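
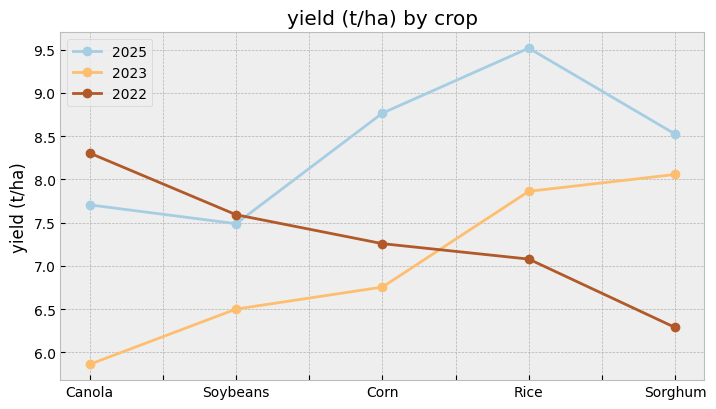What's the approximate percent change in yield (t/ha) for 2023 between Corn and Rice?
≈ +14.3%

Corn ≈ 7.0, Rice ≈ 8.0; (8.0 − 7.0) / 7.0 ≈ +14.3%.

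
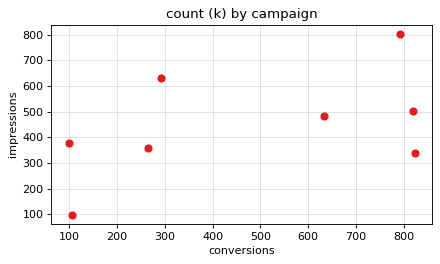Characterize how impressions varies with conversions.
positive, moderate

Points are positively correlated; moderate (|r| ≈ 0.5).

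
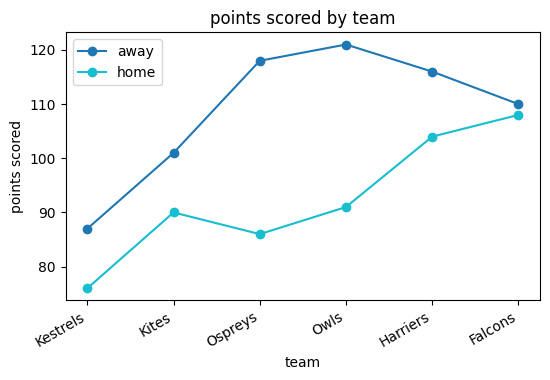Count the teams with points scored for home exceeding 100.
Above 100: Harriers, Falcons.

2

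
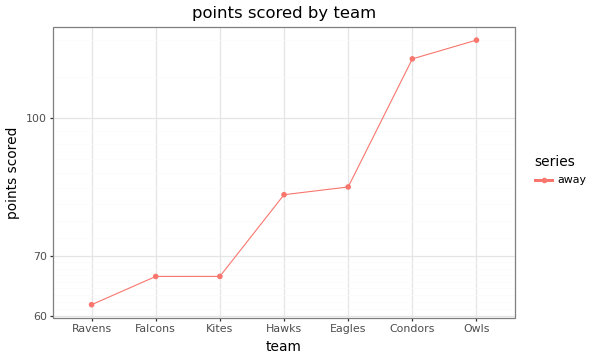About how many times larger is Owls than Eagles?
Owls ≈ 120, Eagles ≈ 80; 120/80 ≈ 1.5.

≈ 1.5×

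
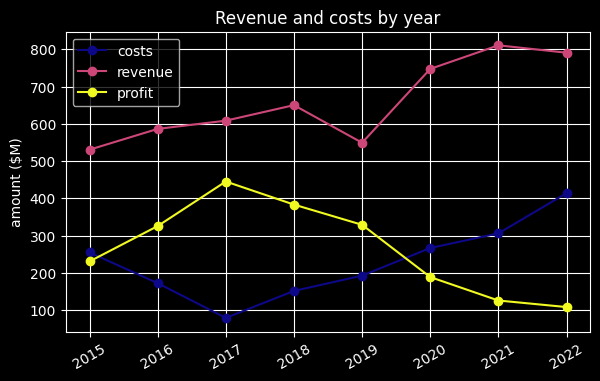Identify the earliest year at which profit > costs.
2016

2015: profit ≈ 200 vs costs ≈ 300 (not yet); 2016: profit ≈ 300 vs costs ≈ 200 (first crossover).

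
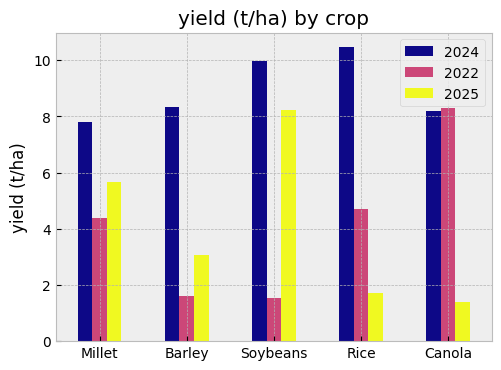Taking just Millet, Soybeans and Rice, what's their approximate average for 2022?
≈ 4

(4 + 2 + 5) / 3 ≈ 4.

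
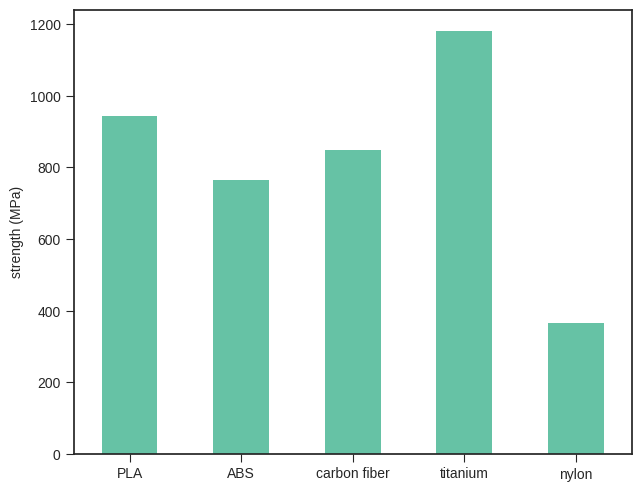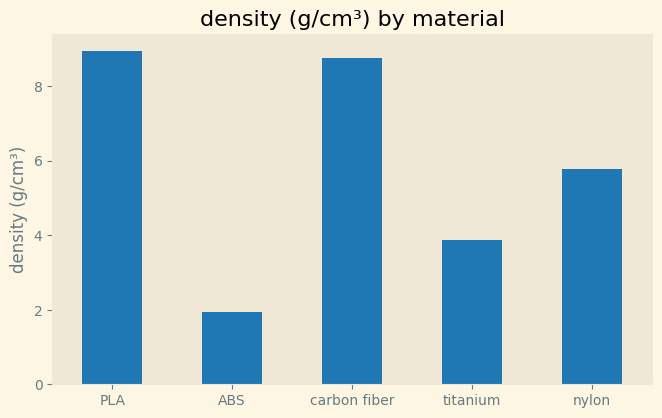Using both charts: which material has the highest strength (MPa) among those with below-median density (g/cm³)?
Chart 2 median density (g/cm³) ≈ 6; below-median materials: ABS, titanium. Among those, titanium has the highest strength (MPa) (≈ 1200).

titanium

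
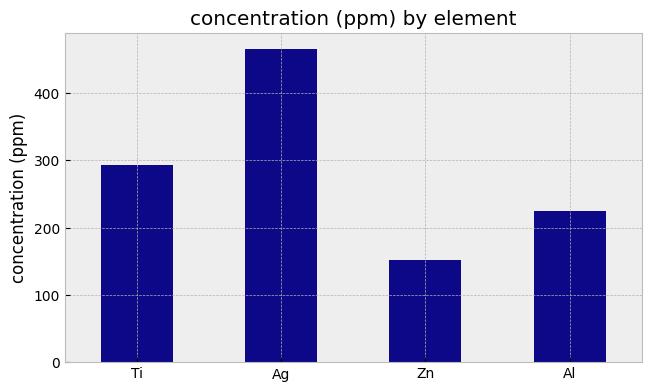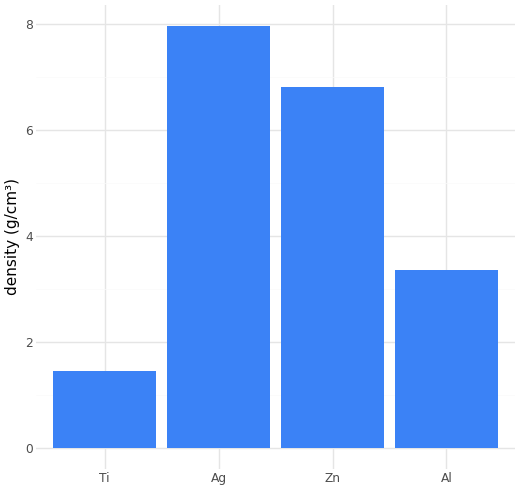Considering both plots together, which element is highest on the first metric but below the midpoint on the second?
Chart 2 median density (g/cm³) ≈ 5; below-median elements: Ti, Al. Among those, Ti has the highest concentration (ppm) (≈ 300).

Ti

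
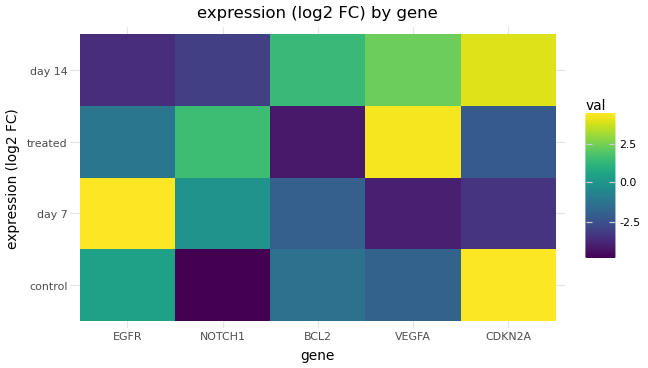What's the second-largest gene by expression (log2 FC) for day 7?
Top 3 for day 7: EGFR ≈ 4, NOTCH1 ≈ 0, BCL2 ≈ -2.

NOTCH1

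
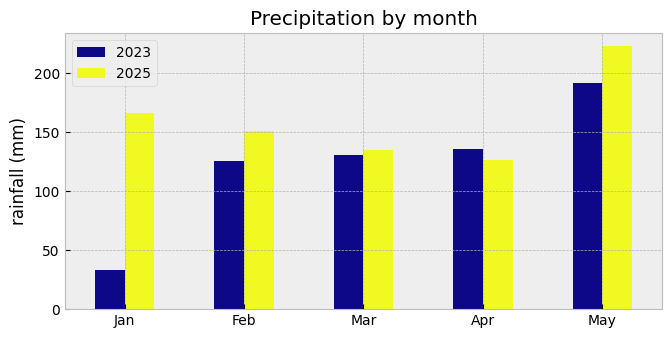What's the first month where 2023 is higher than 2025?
Apr

Mar: 2023 ≈ 140 vs 2025 ≈ 140 (not yet); Apr: 2023 ≈ 140 vs 2025 ≈ 120 (first crossover).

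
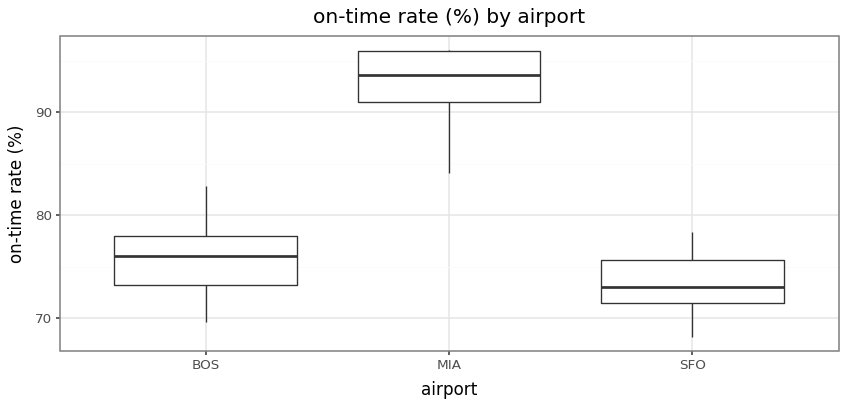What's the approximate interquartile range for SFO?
Q3 ≈ 76, Q1 ≈ 72; IQR ≈ 4.

≈ 4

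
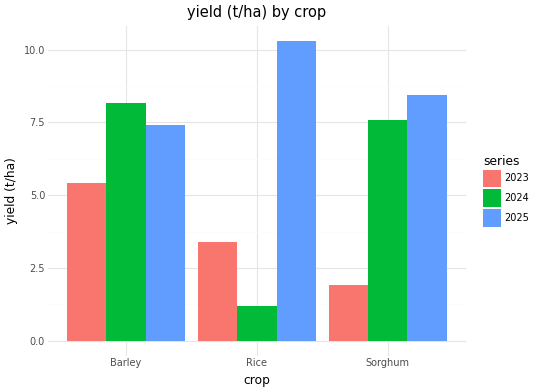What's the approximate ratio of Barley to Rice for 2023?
Barley ≈ 5, Rice ≈ 3; 5/3 ≈ 1.67.

≈ 1.67×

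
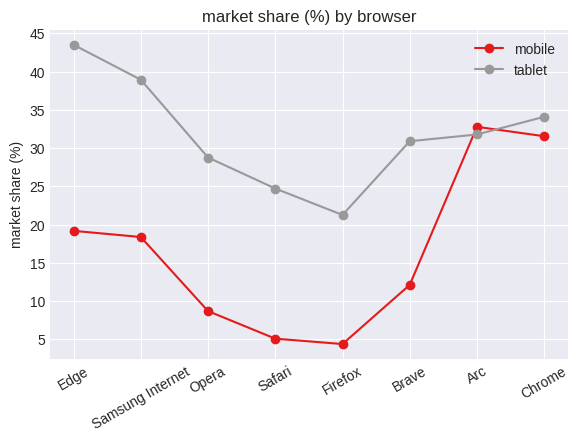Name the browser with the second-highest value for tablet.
Samsung Internet

Top 3 for tablet: Edge ≈ 45, Samsung Internet ≈ 40, Chrome ≈ 35.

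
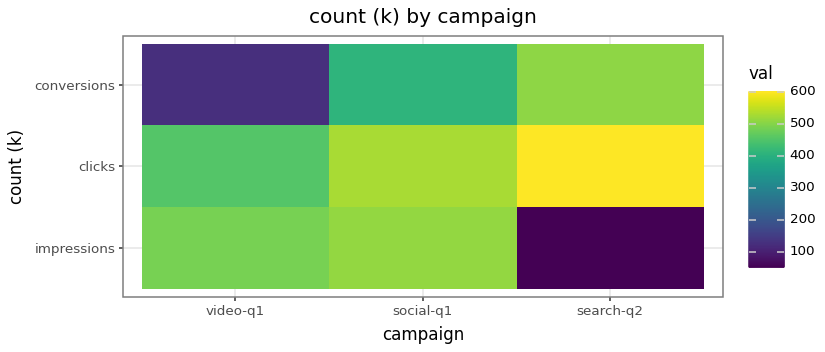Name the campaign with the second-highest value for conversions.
Top 3 for conversions: search-q2 ≈ 500, social-q1 ≈ 400, video-q1 ≈ 150.

social-q1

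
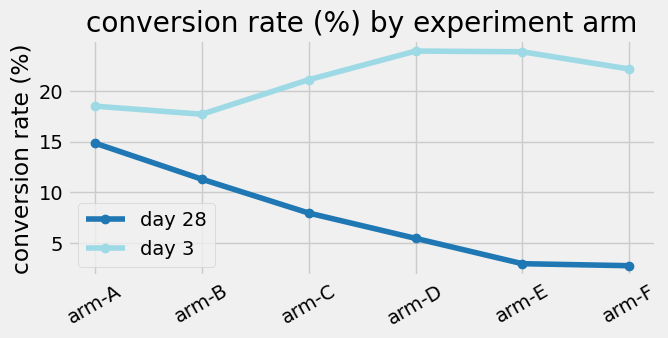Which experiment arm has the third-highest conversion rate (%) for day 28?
arm-C

Top 4 for day 28: arm-A ≈ 14, arm-B ≈ 12, arm-C ≈ 8, arm-D ≈ 6.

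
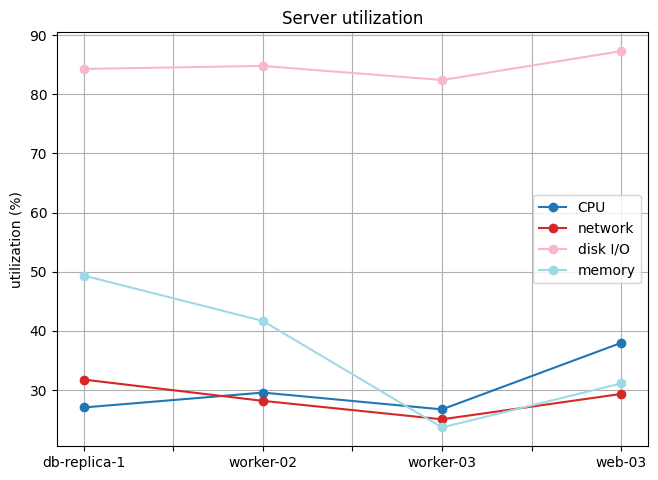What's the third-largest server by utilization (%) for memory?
web-03

Top 4 for memory: db-replica-1 ≈ 50, worker-02 ≈ 40, web-03 ≈ 30, worker-03 ≈ 20.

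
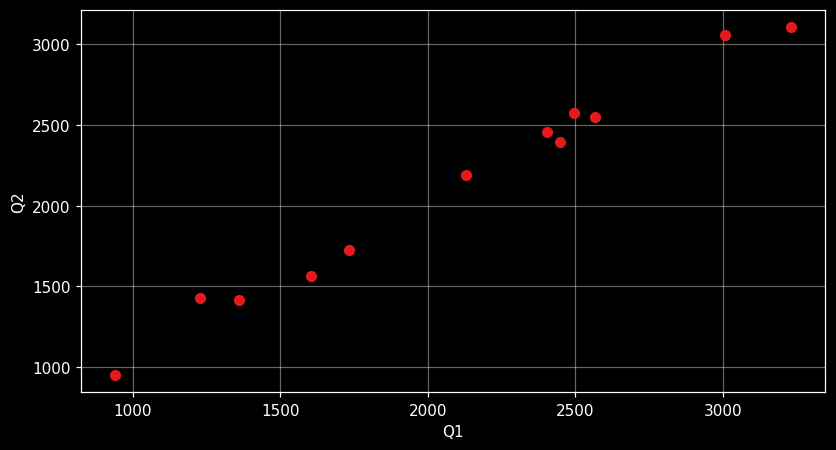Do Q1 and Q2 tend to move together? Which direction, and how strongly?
Points are positively correlated; strong (|r| ≈ 1.0).

positive, strong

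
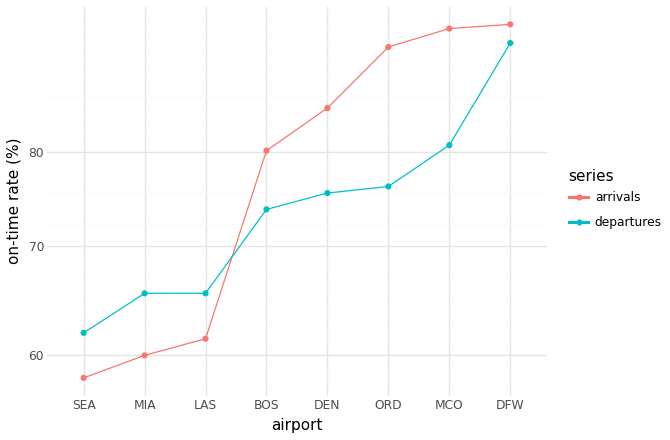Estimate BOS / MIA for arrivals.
≈ 1.33×

BOS ≈ 80, MIA ≈ 60; 80/60 ≈ 1.33.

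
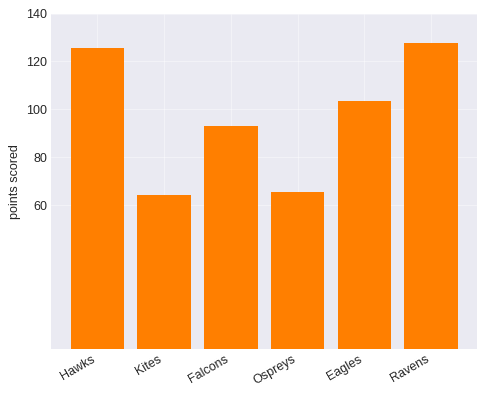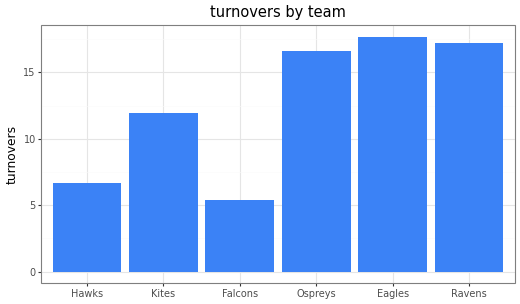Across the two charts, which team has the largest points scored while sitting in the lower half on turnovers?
Hawks

Chart 2 median turnovers ≈ 14; below-median teams: Hawks, Kites, Falcons. Among those, Hawks has the highest points scored (≈ 120).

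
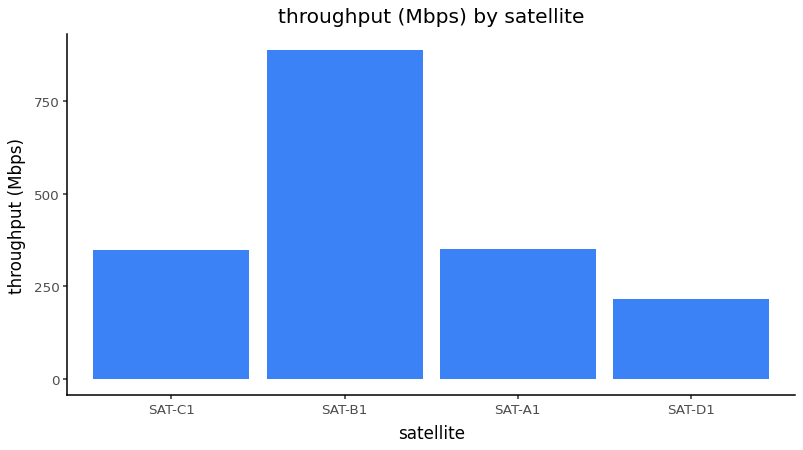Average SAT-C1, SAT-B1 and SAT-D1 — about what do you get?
≈ 467

(300 + 900 + 200) / 3 ≈ 467.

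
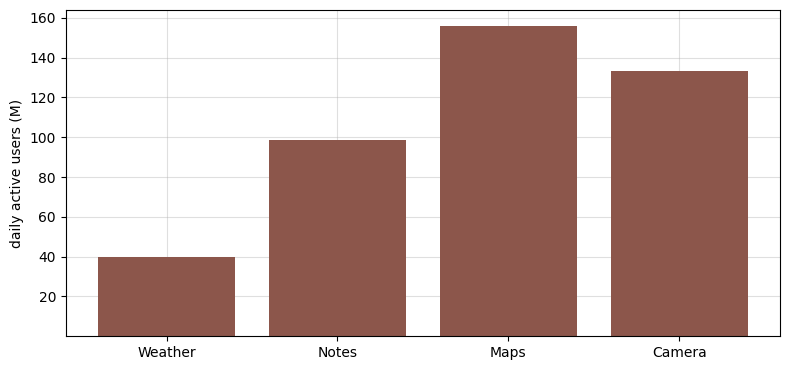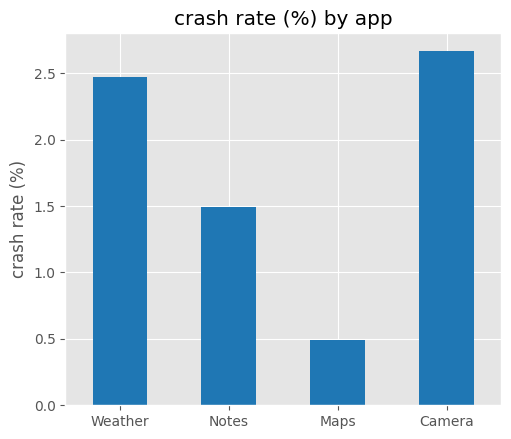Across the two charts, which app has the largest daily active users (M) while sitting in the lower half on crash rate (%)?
Maps

Chart 2 median crash rate (%) ≈ 2; below-median apps: Notes, Maps. Among those, Maps has the highest daily active users (M) (≈ 160).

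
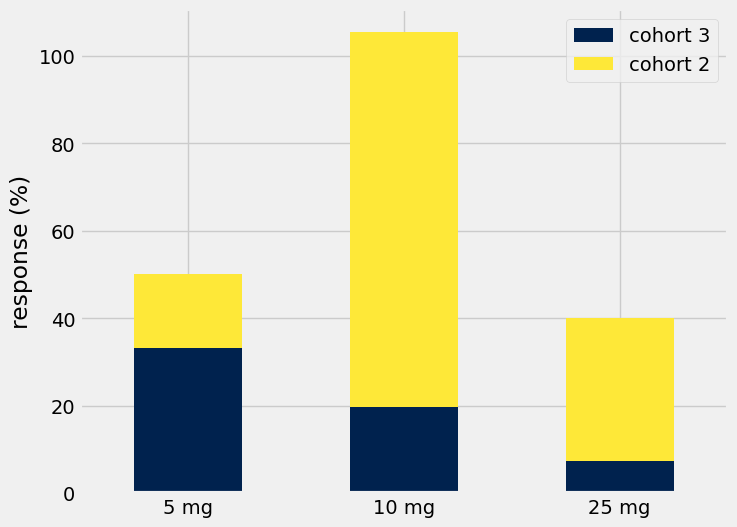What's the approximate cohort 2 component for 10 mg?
cohort 2 top ≈ 110, bottom ≈ 20; segment ≈ 90.

≈ 90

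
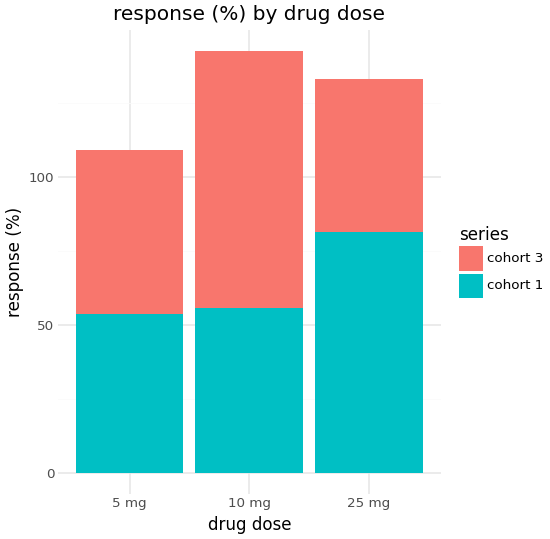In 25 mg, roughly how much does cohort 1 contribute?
cohort 1 top ≈ 80, bottom ≈ 0; segment ≈ 80.

≈ 80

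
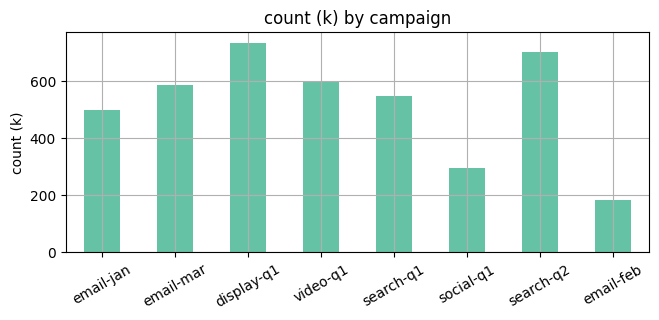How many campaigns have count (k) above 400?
6

Above 400: email-jan, email-mar, display-q1, video-q1, search-q1, search-q2.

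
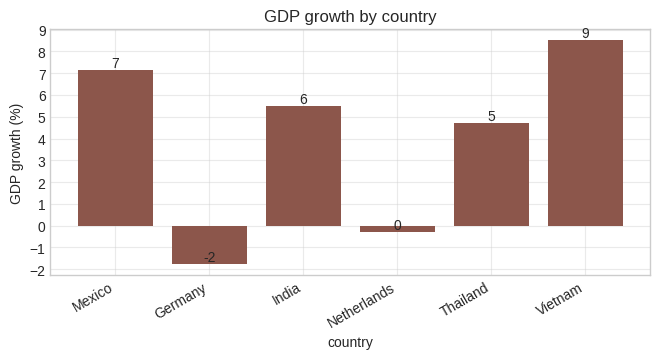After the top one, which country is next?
Mexico

Top 3: Vietnam ≈ 9, Mexico ≈ 7, India ≈ 6.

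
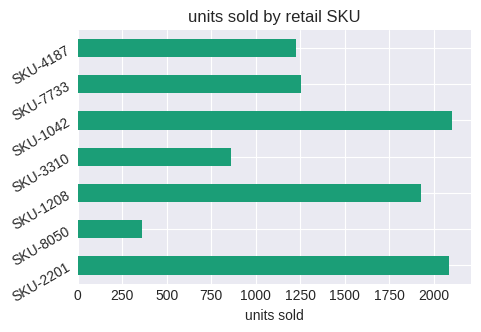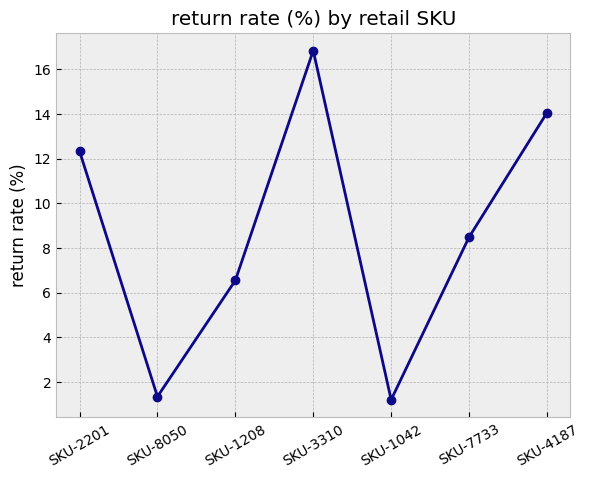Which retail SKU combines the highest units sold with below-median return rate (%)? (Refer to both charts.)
Chart 2 median return rate (%) ≈ 8; below-median retail SKUs: SKU-8050, SKU-1208, SKU-1042. Among those, SKU-1042 has the highest units sold (≈ 2200).

SKU-1042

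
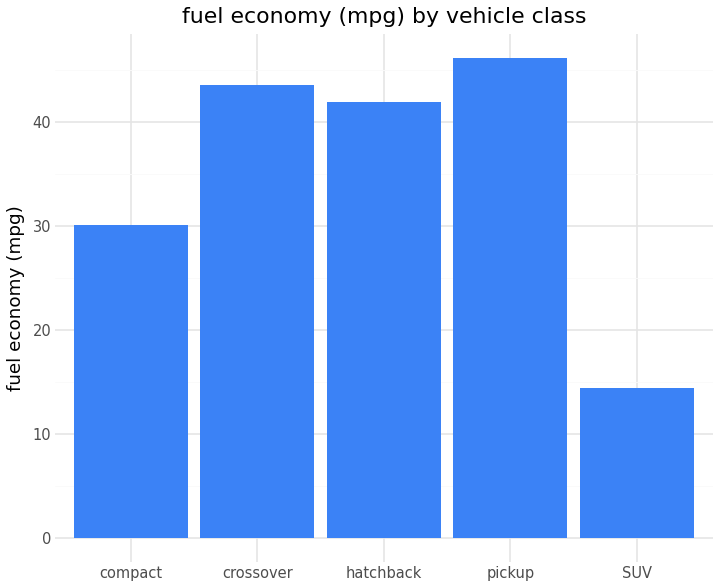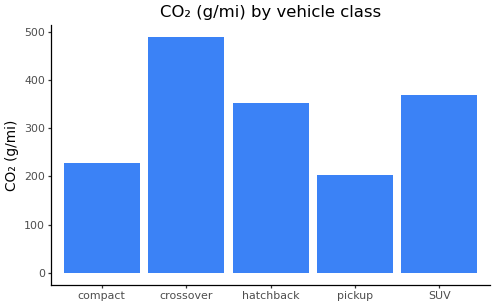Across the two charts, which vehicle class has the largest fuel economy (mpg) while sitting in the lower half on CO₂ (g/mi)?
Chart 2 median CO₂ (g/mi) ≈ 350; below-median vehicle classes: compact, pickup. Among those, pickup has the highest fuel economy (mpg) (≈ 45).

pickup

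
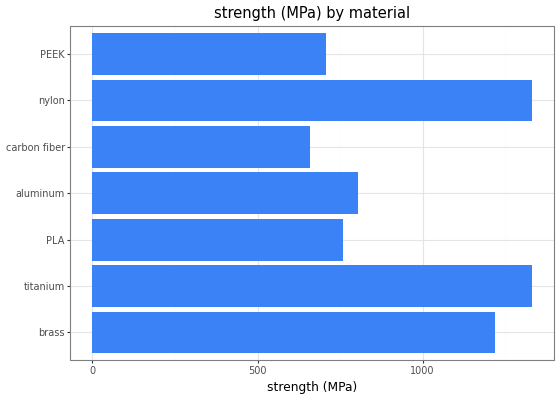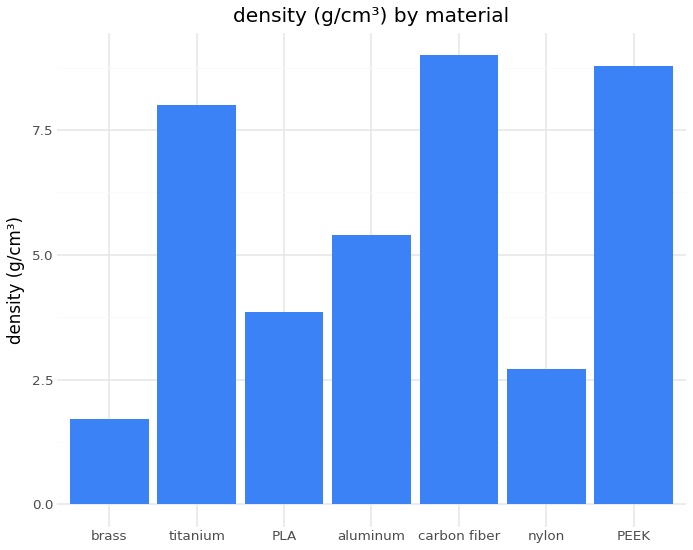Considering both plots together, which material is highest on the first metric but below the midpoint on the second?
nylon

Chart 2 median density (g/cm³) ≈ 5; below-median materials: brass, PLA, nylon. Among those, nylon has the highest strength (MPa) (≈ 1400).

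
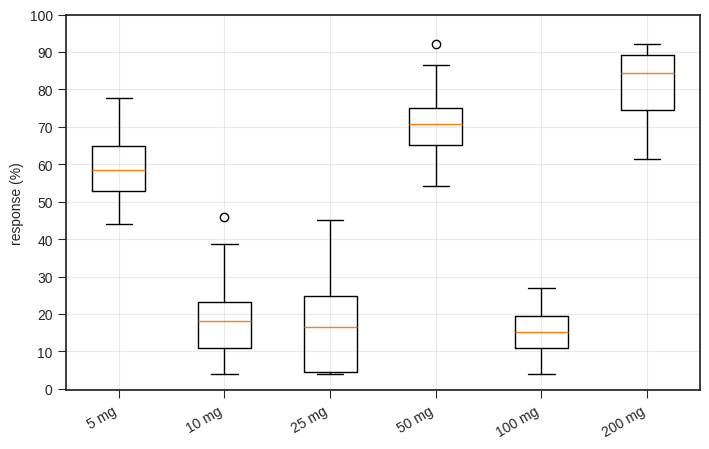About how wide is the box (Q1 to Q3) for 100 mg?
≈ 10

Q3 ≈ 20, Q1 ≈ 10; IQR ≈ 10.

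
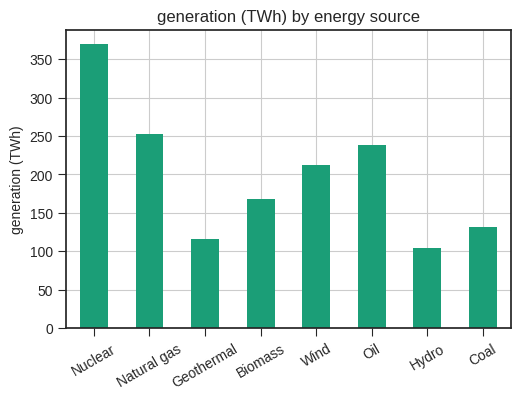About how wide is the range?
Max Nuclear ≈ 350, min Hydro ≈ 100; range ≈ 250.

≈ 250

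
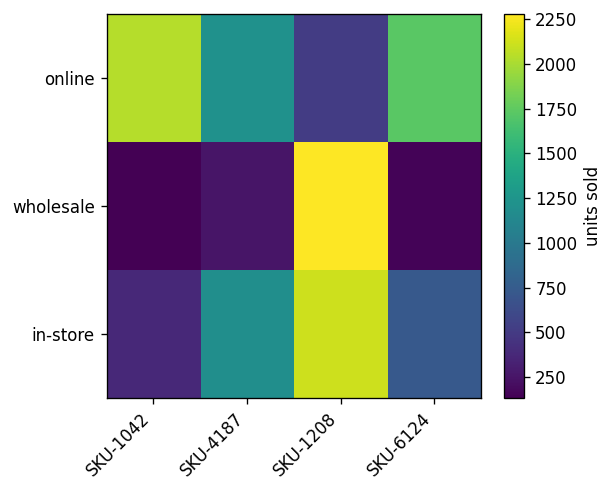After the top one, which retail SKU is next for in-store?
SKU-4187

Top 3 for in-store: SKU-1208 ≈ 2200, SKU-4187 ≈ 1200, SKU-6124 ≈ 800.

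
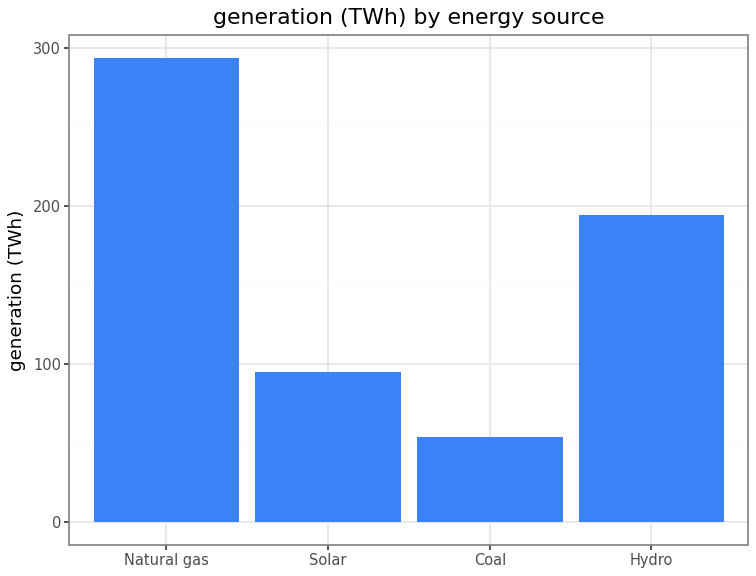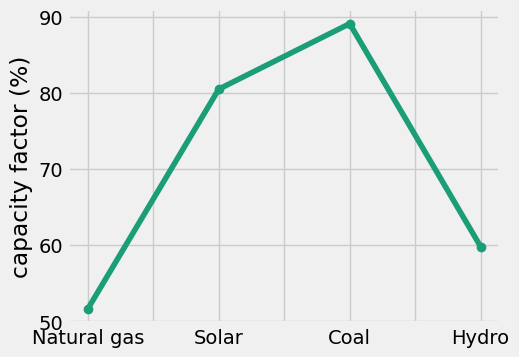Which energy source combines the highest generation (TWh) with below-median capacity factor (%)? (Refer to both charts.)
Chart 2 median capacity factor (%) ≈ 70; below-median energy sources: Natural gas, Hydro. Among those, Natural gas has the highest generation (TWh) (≈ 300).

Natural gas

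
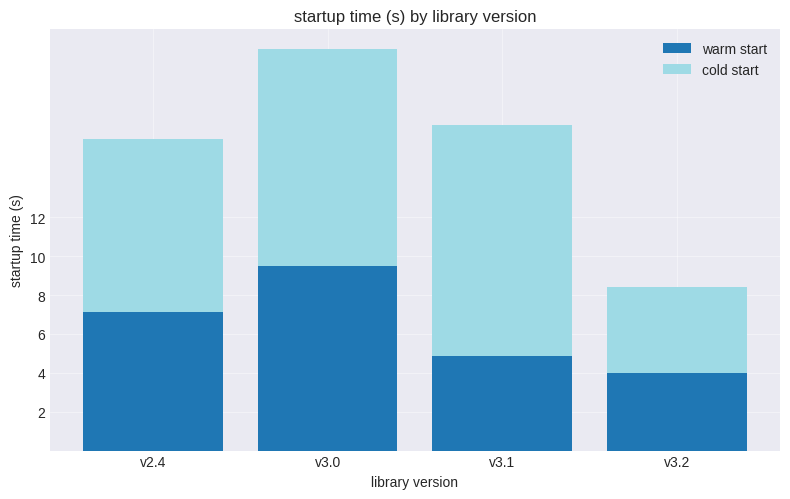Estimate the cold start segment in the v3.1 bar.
cold start top ≈ 16, bottom ≈ 4; segment ≈ 12.

≈ 12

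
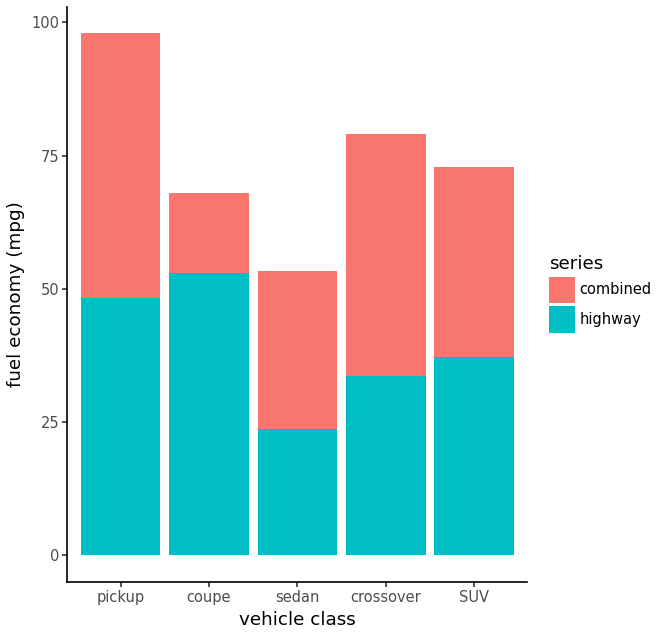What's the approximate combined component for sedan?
combined top ≈ 50, bottom ≈ 20; segment ≈ 30.

≈ 30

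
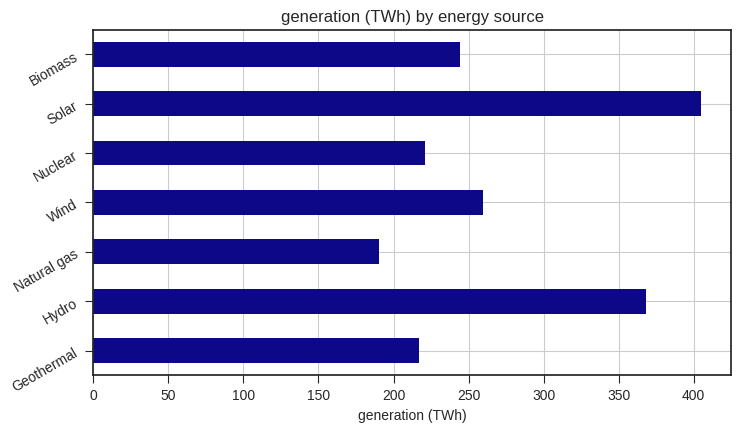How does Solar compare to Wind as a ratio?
≈ 1.6×

Solar ≈ 400, Wind ≈ 250; 400/250 ≈ 1.6.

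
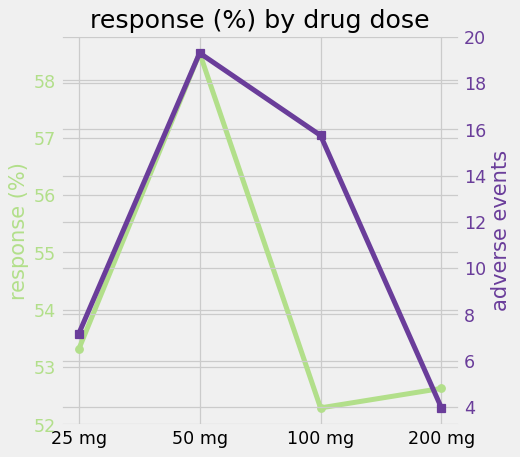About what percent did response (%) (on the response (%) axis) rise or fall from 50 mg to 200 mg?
50 mg ≈ 58, 200 mg ≈ 53; (53 − 58) / 58 ≈ -8.6%.

≈ -8.6%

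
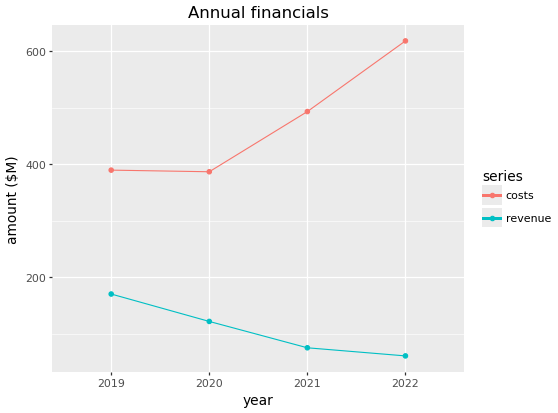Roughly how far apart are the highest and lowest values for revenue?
Max 2019 ≈ 150, min 2022 ≈ 50; range ≈ 100.

≈ 100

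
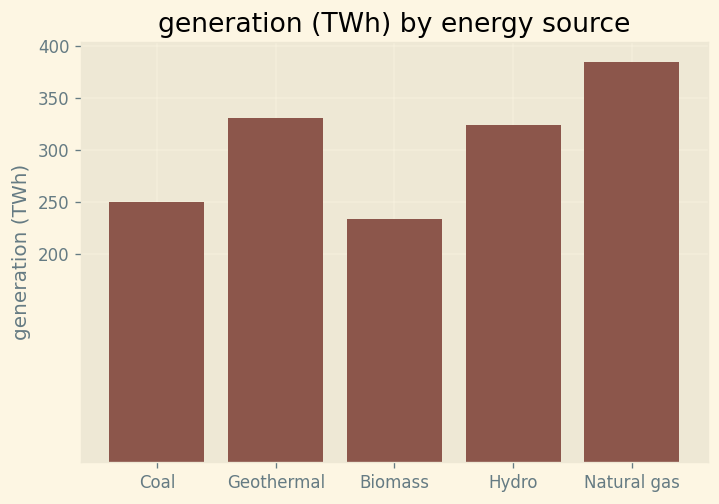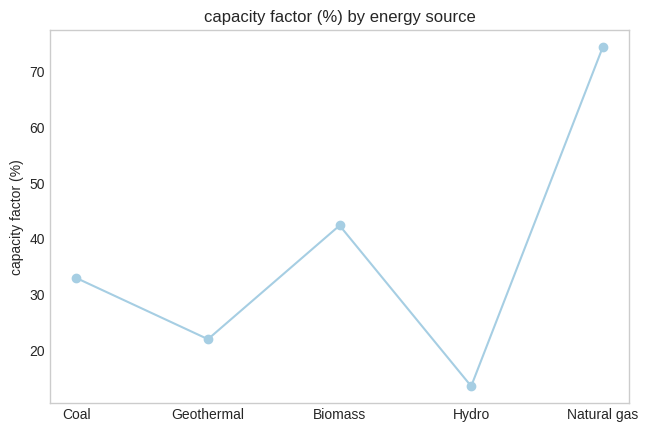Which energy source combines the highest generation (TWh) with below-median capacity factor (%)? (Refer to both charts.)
Geothermal

Chart 2 median capacity factor (%) ≈ 30; below-median energy sources: Geothermal, Hydro. Among those, Geothermal has the highest generation (TWh) (≈ 350).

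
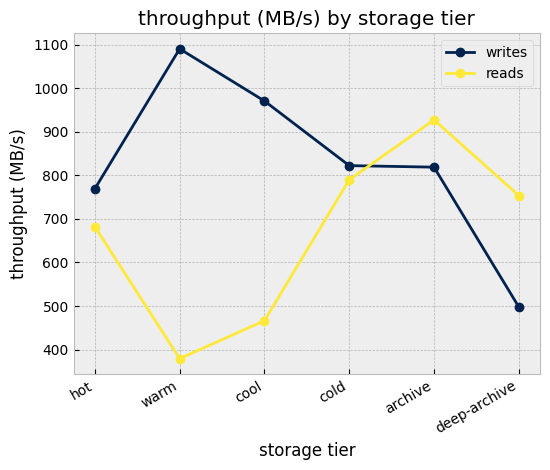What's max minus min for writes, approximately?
Max warm ≈ 1100, min deep-archive ≈ 500; range ≈ 600.

≈ 600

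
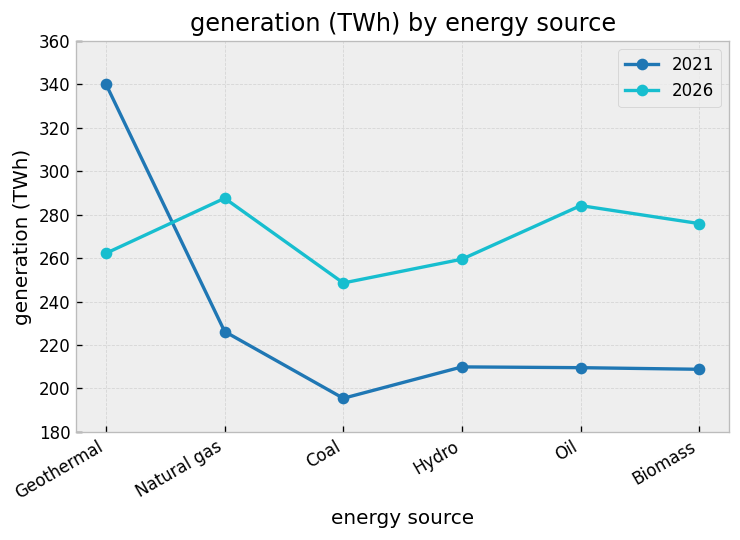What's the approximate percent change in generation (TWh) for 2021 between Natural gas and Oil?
Natural gas ≈ 220, Oil ≈ 200; (200 − 220) / 220 ≈ -9.1%.

≈ -9.1%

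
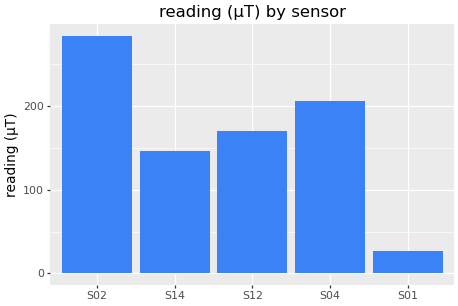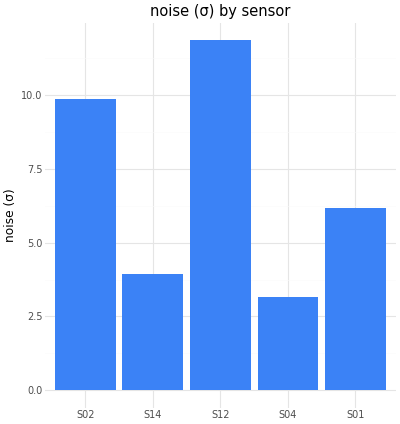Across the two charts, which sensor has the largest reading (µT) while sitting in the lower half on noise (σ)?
Chart 2 median noise (σ) ≈ 6; below-median sensors: S14, S04. Among those, S04 has the highest reading (µT) (≈ 200).

S04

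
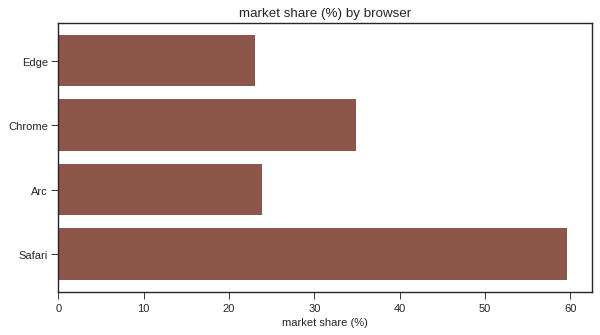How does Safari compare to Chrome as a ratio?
≈ 1.71×

Safari ≈ 60, Chrome ≈ 35; 60/35 ≈ 1.71.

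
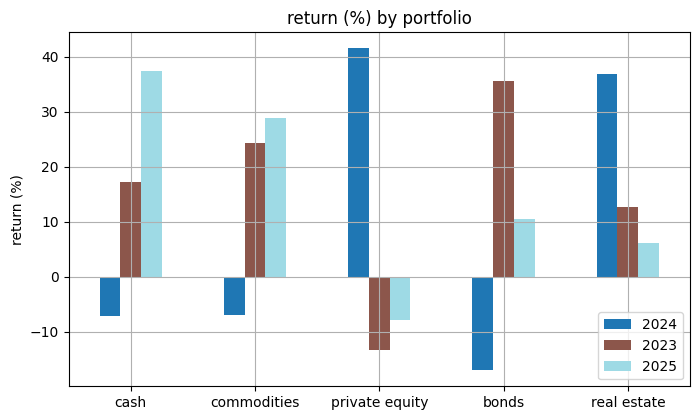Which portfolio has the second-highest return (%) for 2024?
real estate

Top 3 for 2024: private equity ≈ 40, real estate ≈ 35, commodities ≈ -5.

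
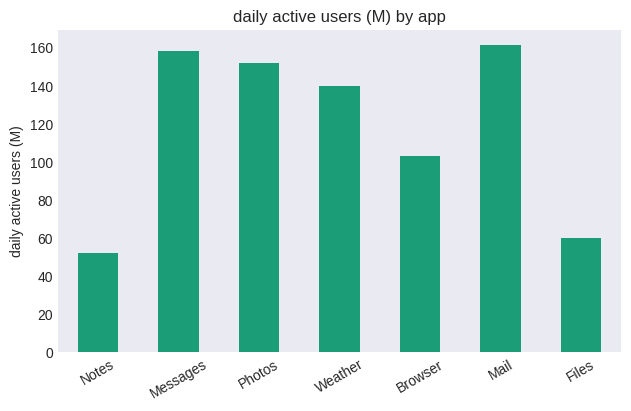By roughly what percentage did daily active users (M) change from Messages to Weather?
Messages ≈ 160, Weather ≈ 140; (140 − 160) / 160 ≈ -12.5%.

≈ -12.5%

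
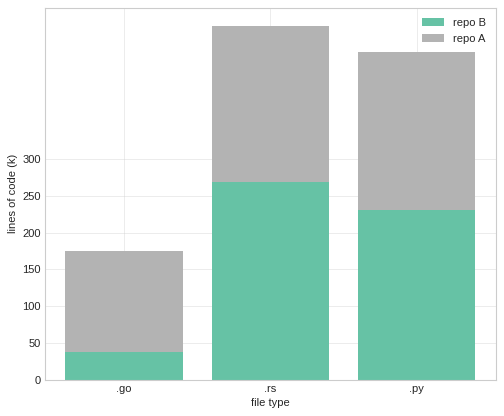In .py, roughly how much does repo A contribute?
repo A top ≈ 450, bottom ≈ 250; segment ≈ 200.

≈ 200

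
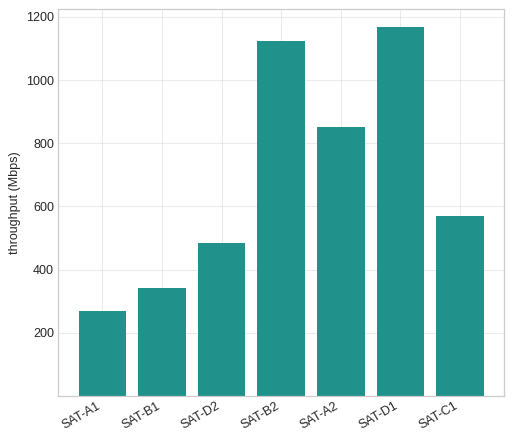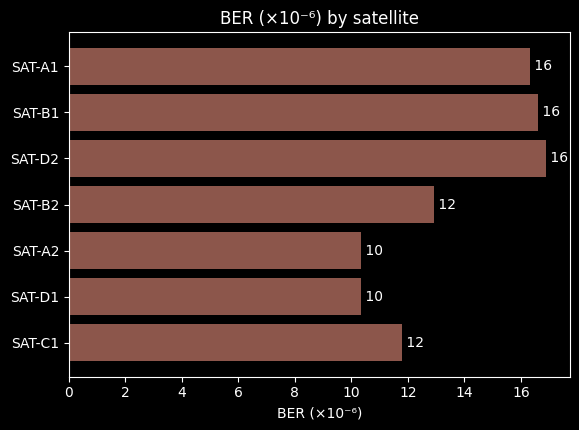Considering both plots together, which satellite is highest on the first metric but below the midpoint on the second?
Chart 2 median BER (×10⁻⁶) ≈ 12; below-median satellites: SAT-A2, SAT-D1, SAT-C1. Among those, SAT-D1 has the highest throughput (Mbps) (≈ 1200).

SAT-D1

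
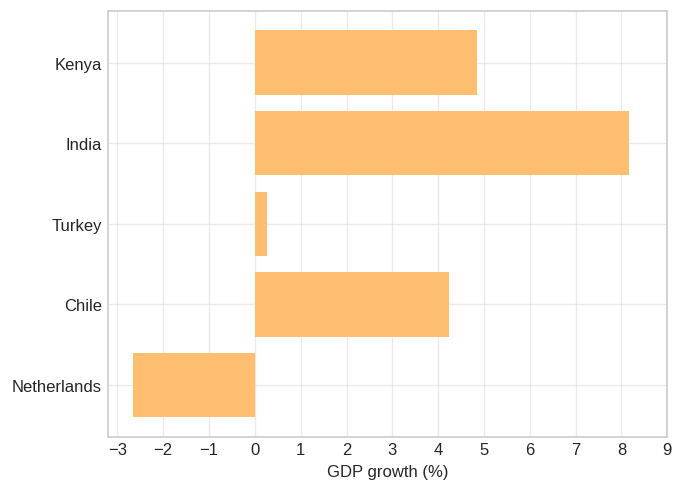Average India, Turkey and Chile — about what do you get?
≈ 4

(8 + 0 + 4) / 3 ≈ 4.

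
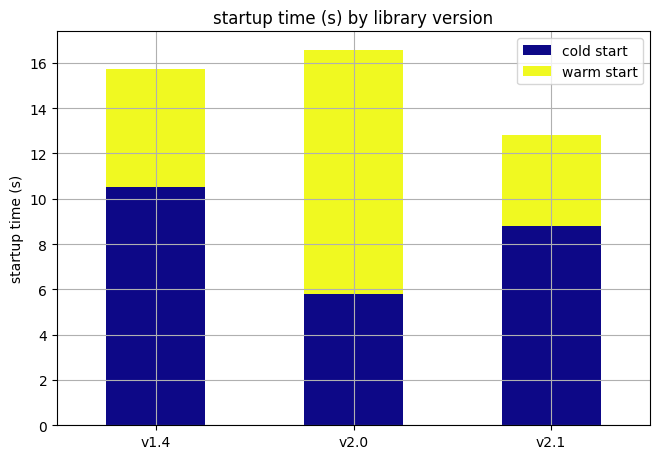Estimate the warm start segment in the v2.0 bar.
warm start top ≈ 16, bottom ≈ 6; segment ≈ 10.

≈ 10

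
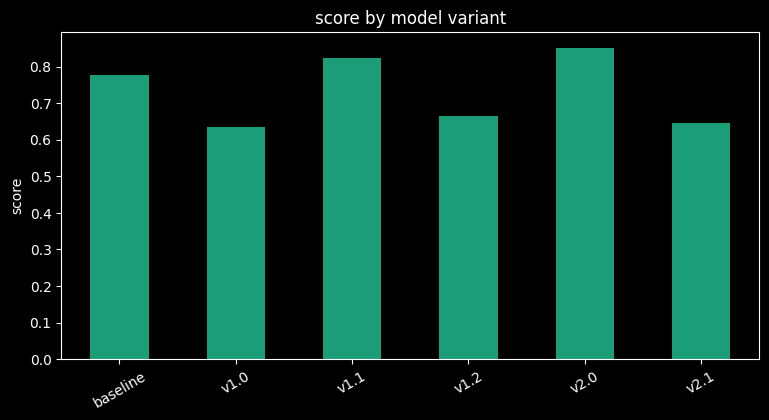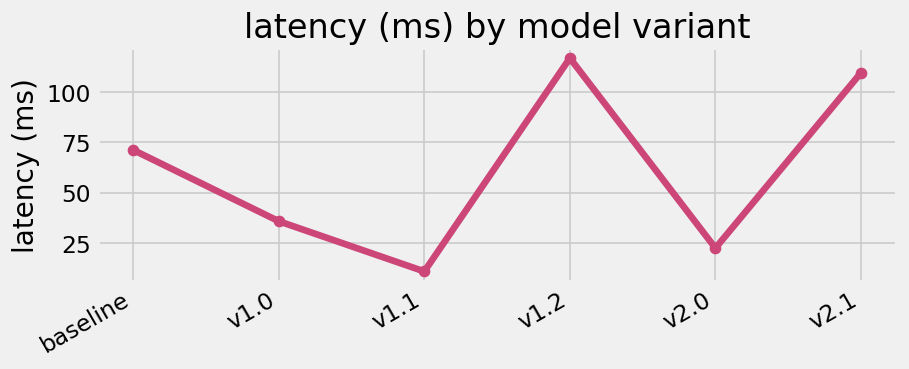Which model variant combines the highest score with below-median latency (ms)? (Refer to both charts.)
v2.0

Chart 2 median latency (ms) ≈ 60; below-median model variants: v1.0, v1.1, v2.0. Among those, v2.0 has the highest score (≈ 0.9).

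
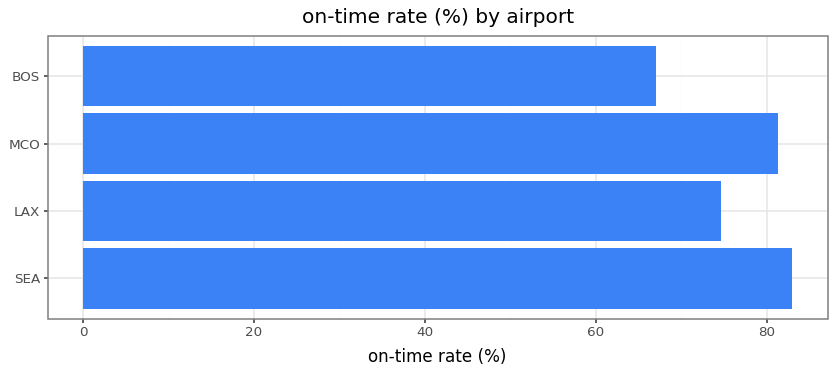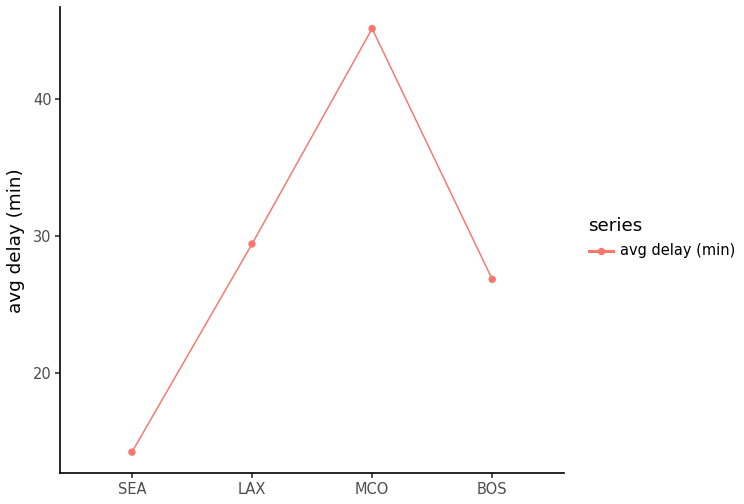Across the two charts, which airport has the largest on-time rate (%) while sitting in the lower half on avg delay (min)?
SEA

Chart 2 median avg delay (min) ≈ 30; below-median airports: SEA, BOS. Among those, SEA has the highest on-time rate (%) (≈ 80).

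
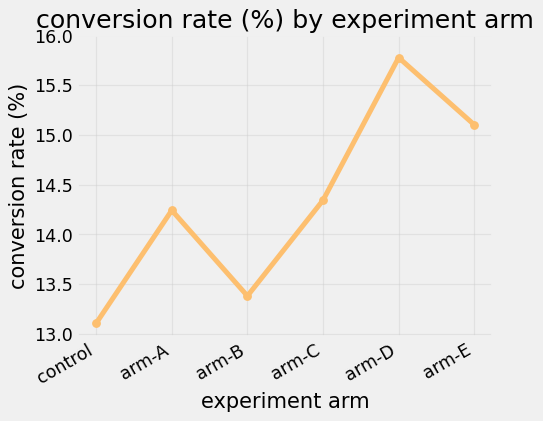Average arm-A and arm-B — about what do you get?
(14.0 + 13.5) / 2 ≈ 13.75.

≈ 13.75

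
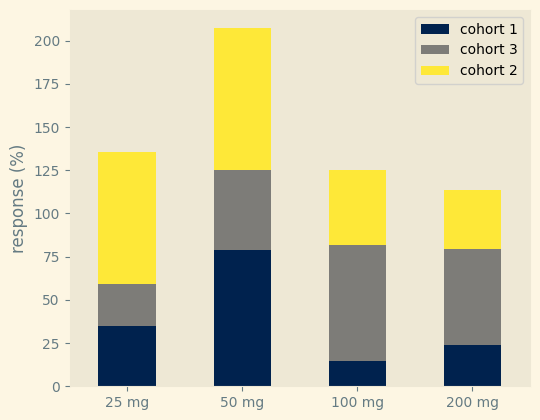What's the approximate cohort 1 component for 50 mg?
≈ 80

cohort 1 top ≈ 80, bottom ≈ 0; segment ≈ 80.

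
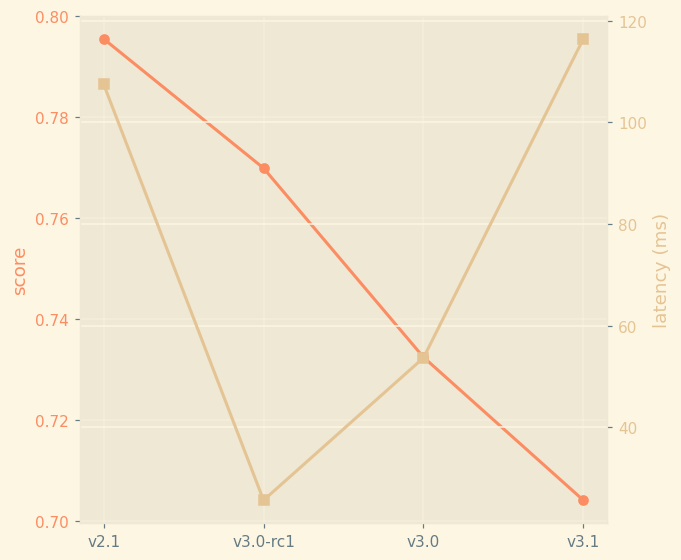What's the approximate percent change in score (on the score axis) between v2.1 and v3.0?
≈ -8.8%

v2.1 ≈ 0.80, v3.0 ≈ 0.73; (0.73 − 0.80) / 0.80 ≈ -8.8%.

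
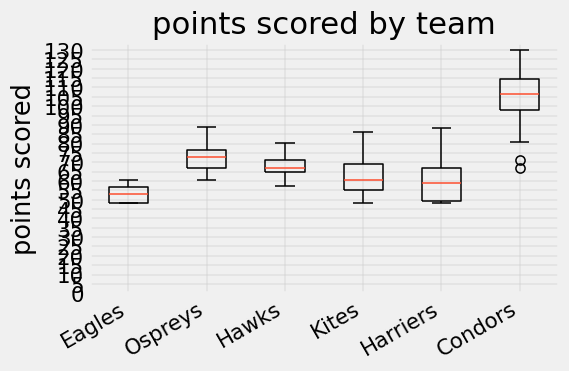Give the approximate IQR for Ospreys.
≈ 10

Q3 ≈ 75, Q1 ≈ 65; IQR ≈ 10.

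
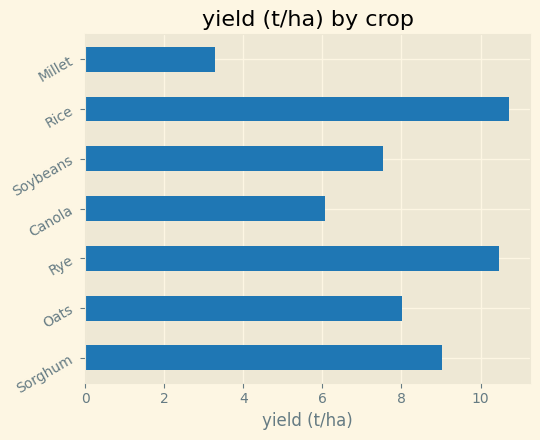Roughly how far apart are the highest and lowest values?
Max Rice ≈ 11, min Millet ≈ 3; range ≈ 8.

≈ 8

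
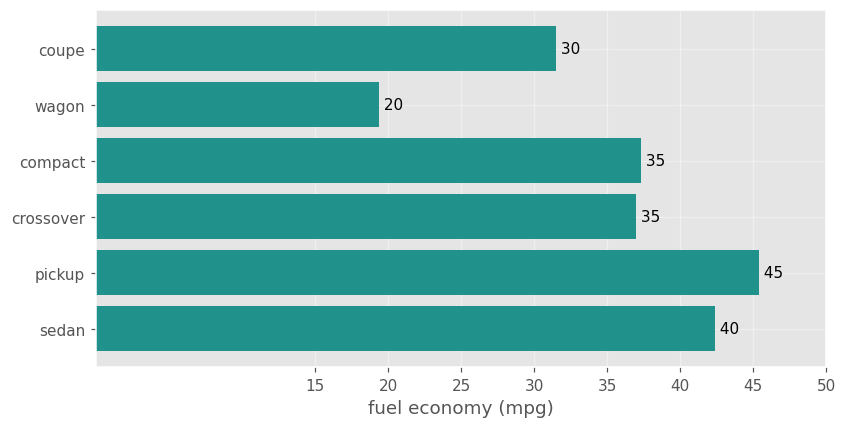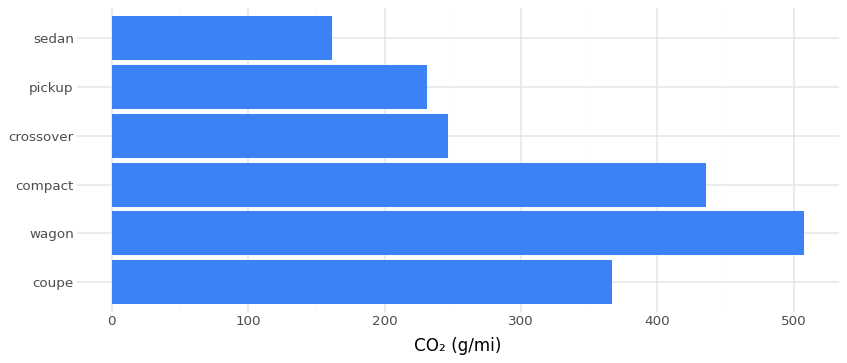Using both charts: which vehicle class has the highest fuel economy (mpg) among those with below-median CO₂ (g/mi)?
pickup

Chart 2 median CO₂ (g/mi) ≈ 300; below-median vehicle classes: crossover, pickup, sedan. Among those, pickup has the highest fuel economy (mpg) (≈ 45).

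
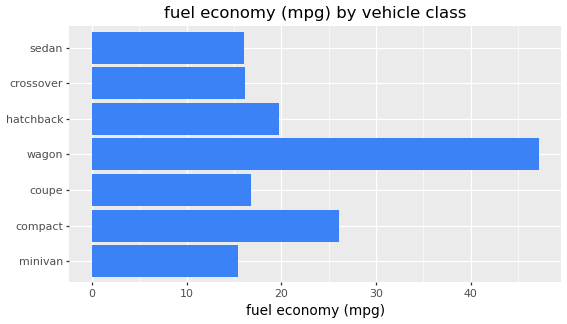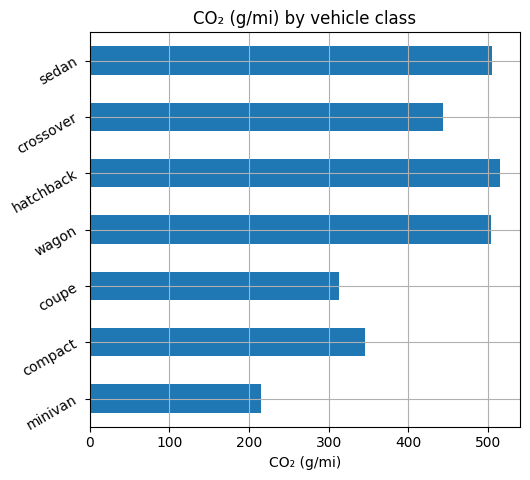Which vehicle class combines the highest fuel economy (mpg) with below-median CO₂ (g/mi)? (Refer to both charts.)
compact

Chart 2 median CO₂ (g/mi) ≈ 450; below-median vehicle classes: minivan, compact, coupe. Among those, compact has the highest fuel economy (mpg) (≈ 25).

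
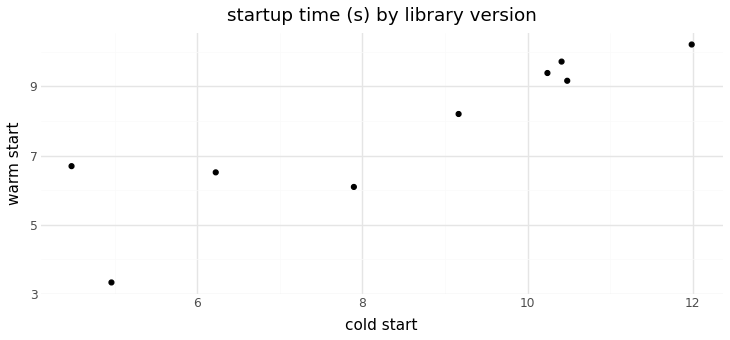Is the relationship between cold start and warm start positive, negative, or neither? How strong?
Points are positively correlated; strong (|r| ≈ 0.9).

positive, strong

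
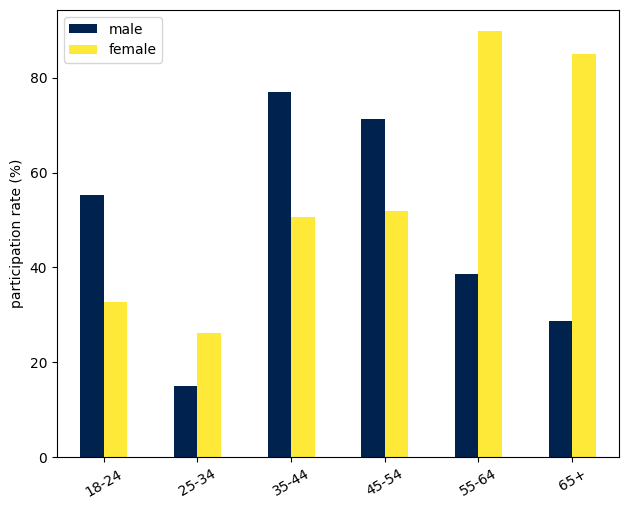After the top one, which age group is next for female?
Top 3 for female: 55-64 ≈ 90, 65+ ≈ 80, 45-54 ≈ 50.

65+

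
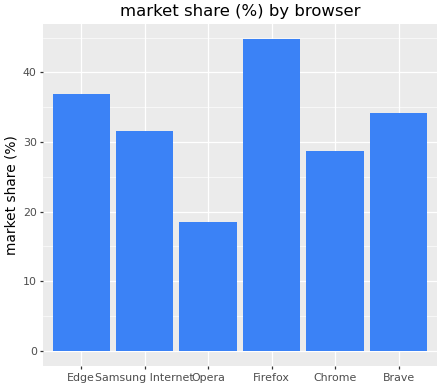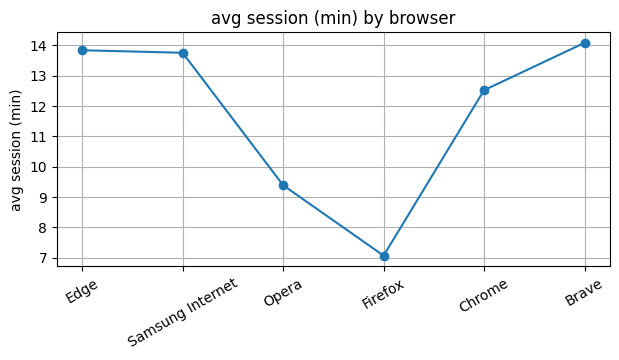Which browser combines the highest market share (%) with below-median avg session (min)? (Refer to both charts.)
Firefox

Chart 2 median avg session (min) ≈ 14; below-median browsers: Opera, Firefox, Chrome. Among those, Firefox has the highest market share (%) (≈ 45).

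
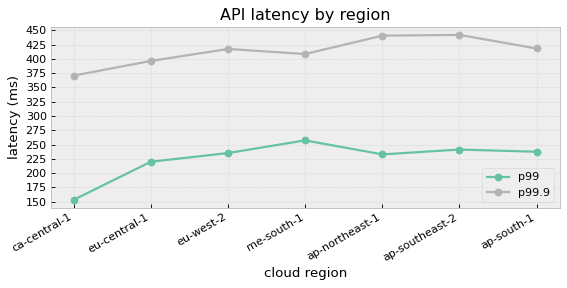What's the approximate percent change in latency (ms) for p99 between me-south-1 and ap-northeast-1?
≈ -10%

me-south-1 ≈ 250, ap-northeast-1 ≈ 225; (225 − 250) / 250 ≈ -10%.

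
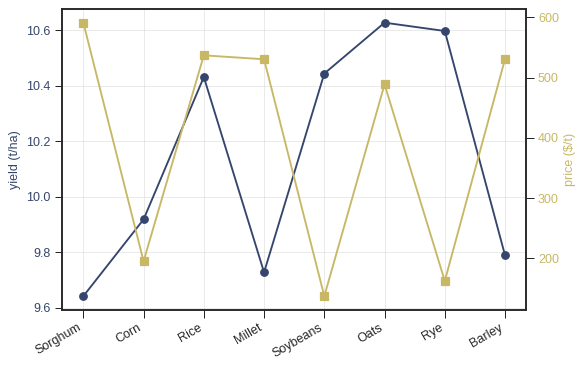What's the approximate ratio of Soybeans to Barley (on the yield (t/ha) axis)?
Soybeans ≈ 10.4, Barley ≈ 9.8; 10.4/9.8 ≈ 1.06.

≈ 1.06×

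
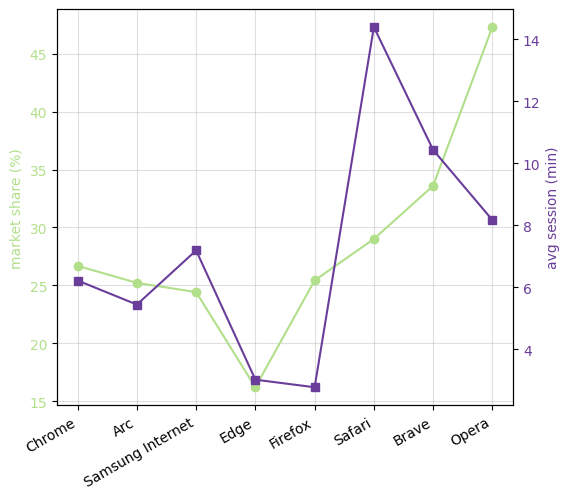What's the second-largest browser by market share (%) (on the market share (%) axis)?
Brave

Top 3 (on the market share (%) axis): Opera ≈ 45, Brave ≈ 35, Safari ≈ 30.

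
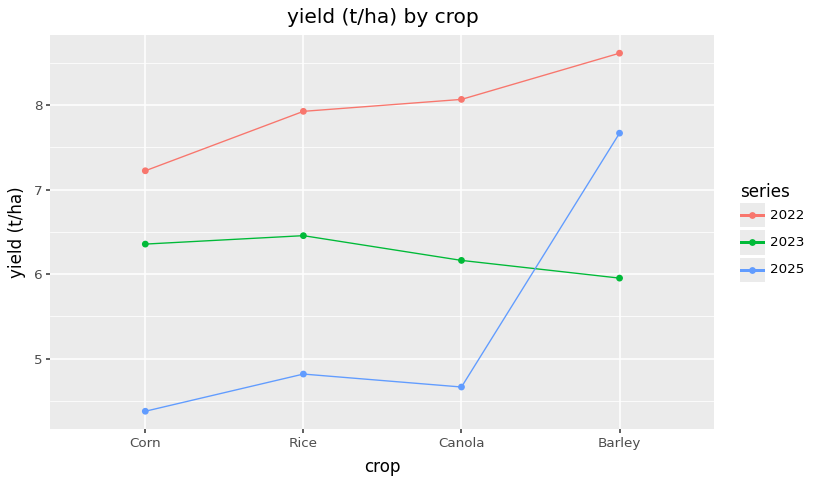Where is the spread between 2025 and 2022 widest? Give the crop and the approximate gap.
Canola: 2025 ≈ 4.5, 2022 ≈ 8.0 → gap ≈ 3.5. Next-largest (Rice) is only ≈ 3.0.

Canola, ≈ 3.5 t/ha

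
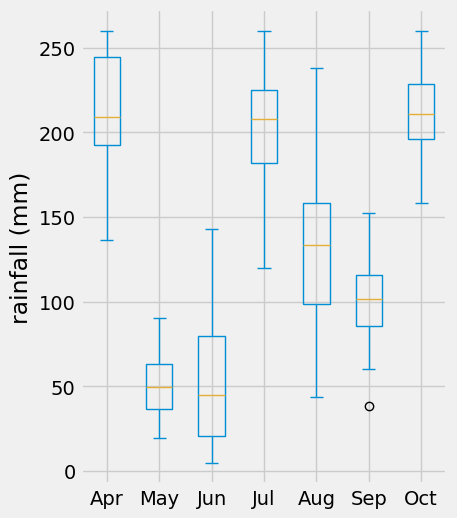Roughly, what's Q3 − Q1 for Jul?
≈ 40

Q3 ≈ 220, Q1 ≈ 180; IQR ≈ 40.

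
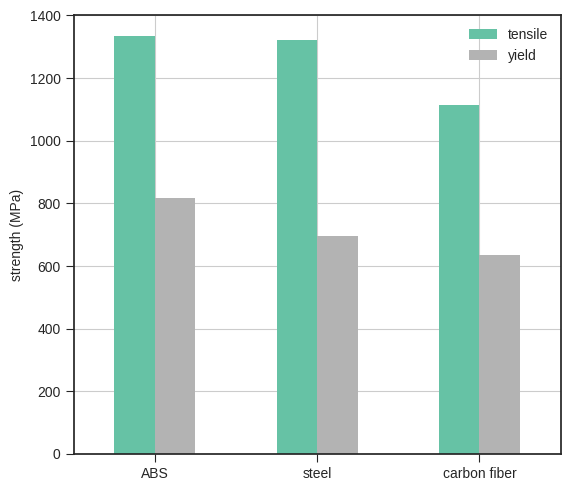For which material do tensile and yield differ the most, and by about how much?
steel: tensile ≈ 1400, yield ≈ 600 → gap ≈ 800. Next-largest (ABS) is only ≈ 600.

steel, ≈ 800 MPa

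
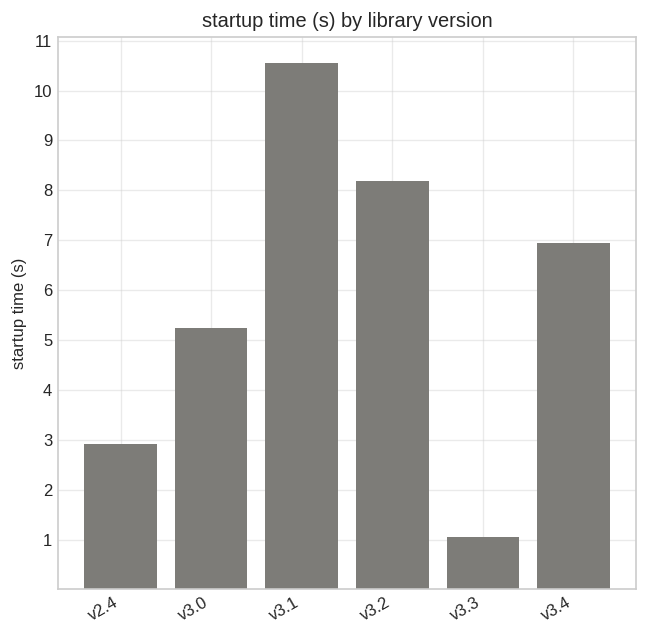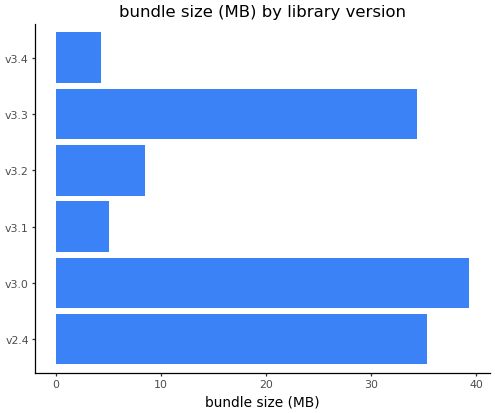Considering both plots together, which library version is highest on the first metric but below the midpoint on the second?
v3.1

Chart 2 median bundle size (MB) ≈ 20; below-median library versions: v3.1, v3.2, v3.4. Among those, v3.1 has the highest startup time (s) (≈ 11).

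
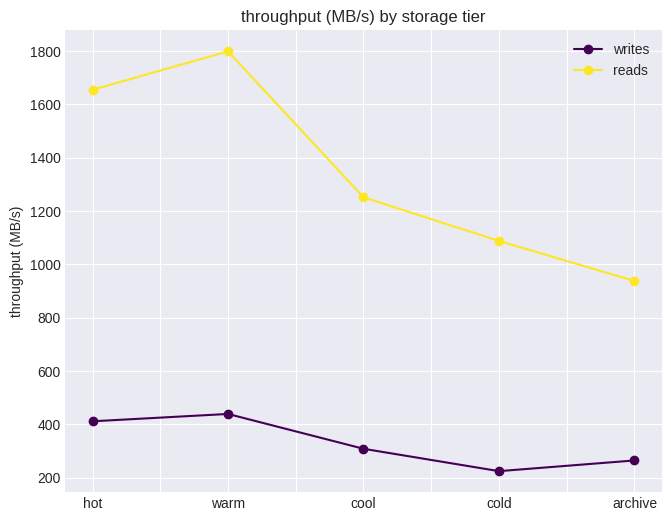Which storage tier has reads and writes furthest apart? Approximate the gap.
warm, ≈ 1400 MB/s

warm: reads ≈ 1800, writes ≈ 400 → gap ≈ 1400. Next-largest (hot) is only ≈ 1200.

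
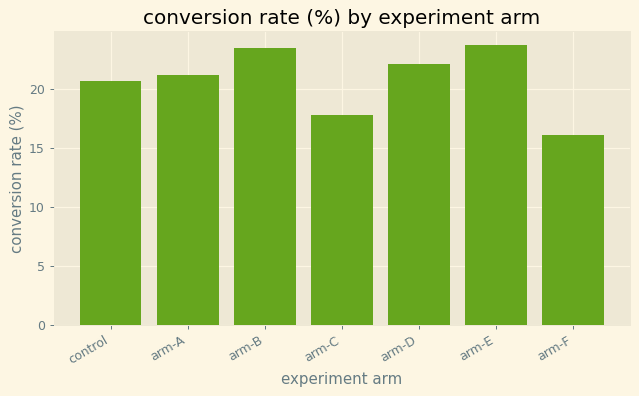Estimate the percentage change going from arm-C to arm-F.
arm-C ≈ 18, arm-F ≈ 16; (16 − 18) / 18 ≈ -11.1%.

≈ -11.1%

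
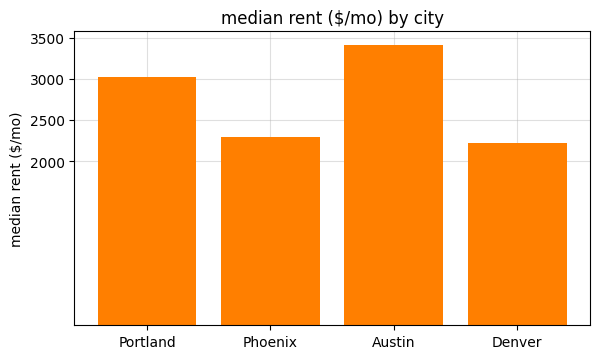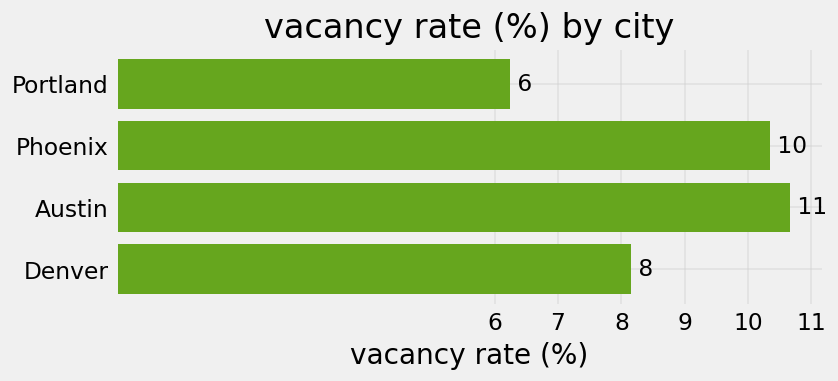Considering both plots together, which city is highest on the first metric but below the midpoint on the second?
Chart 2 median vacancy rate (%) ≈ 9; below-median cities: Portland, Denver. Among those, Portland has the highest median rent ($/mo) (≈ 3000).

Portland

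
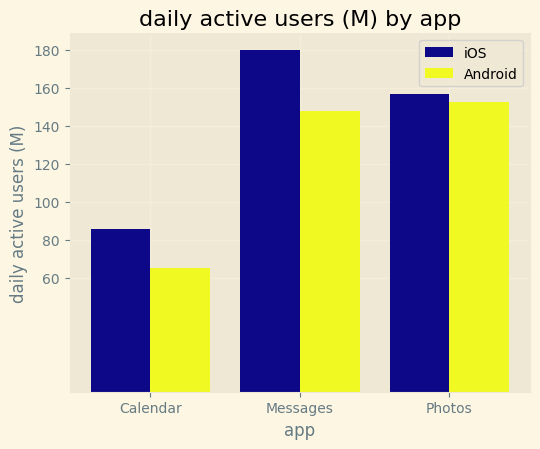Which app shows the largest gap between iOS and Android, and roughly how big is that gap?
Messages, ≈ 40 M

Messages: iOS ≈ 180, Android ≈ 140 → gap ≈ 40. Next-largest (Calendar) is only ≈ 20.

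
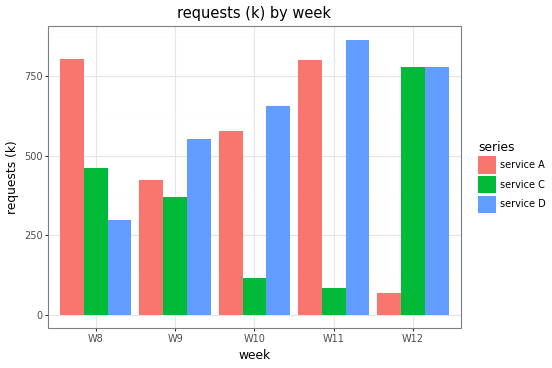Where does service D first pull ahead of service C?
W8: service D ≈ 300 vs service C ≈ 500 (not yet); W9: service D ≈ 600 vs service C ≈ 400 (first crossover).

W9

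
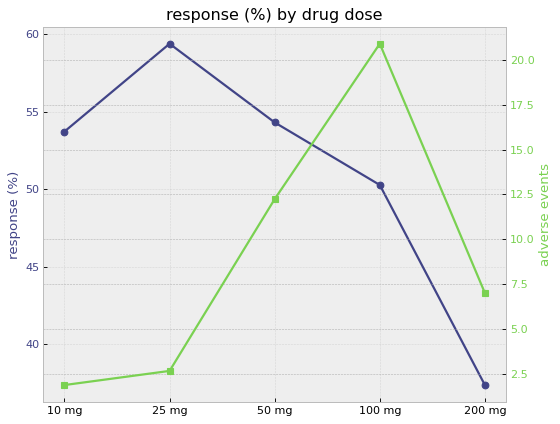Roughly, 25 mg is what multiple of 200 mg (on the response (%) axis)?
25 mg ≈ 60, 200 mg ≈ 38; 60/38 ≈ 1.58.

≈ 1.58×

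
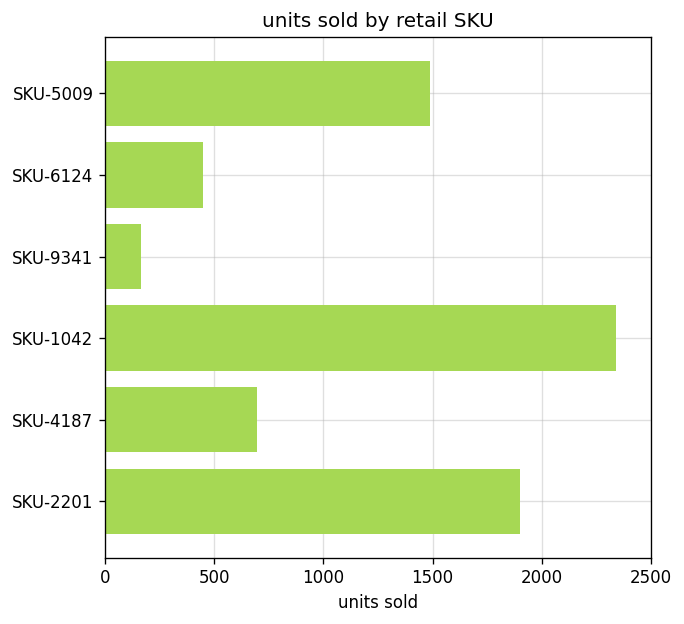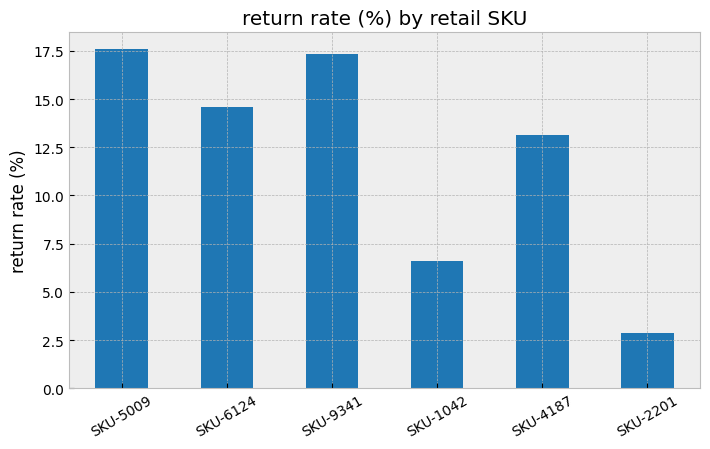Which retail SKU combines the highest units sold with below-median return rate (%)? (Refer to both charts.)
Chart 2 median return rate (%) ≈ 14; below-median retail SKUs: SKU-1042, SKU-4187, SKU-2201. Among those, SKU-1042 has the highest units sold (≈ 2500).

SKU-1042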